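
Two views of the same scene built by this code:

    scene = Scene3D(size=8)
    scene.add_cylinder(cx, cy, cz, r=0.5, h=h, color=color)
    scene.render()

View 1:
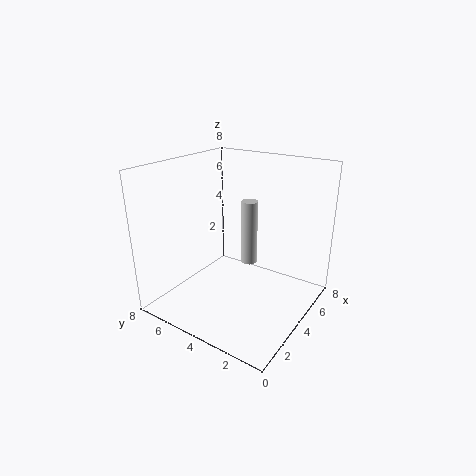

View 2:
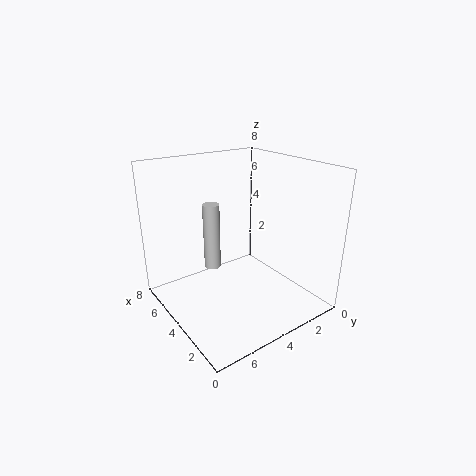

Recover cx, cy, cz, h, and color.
cx = 6; cy = 4.5; cz = 1.5; h = 4; color = 'lightgray'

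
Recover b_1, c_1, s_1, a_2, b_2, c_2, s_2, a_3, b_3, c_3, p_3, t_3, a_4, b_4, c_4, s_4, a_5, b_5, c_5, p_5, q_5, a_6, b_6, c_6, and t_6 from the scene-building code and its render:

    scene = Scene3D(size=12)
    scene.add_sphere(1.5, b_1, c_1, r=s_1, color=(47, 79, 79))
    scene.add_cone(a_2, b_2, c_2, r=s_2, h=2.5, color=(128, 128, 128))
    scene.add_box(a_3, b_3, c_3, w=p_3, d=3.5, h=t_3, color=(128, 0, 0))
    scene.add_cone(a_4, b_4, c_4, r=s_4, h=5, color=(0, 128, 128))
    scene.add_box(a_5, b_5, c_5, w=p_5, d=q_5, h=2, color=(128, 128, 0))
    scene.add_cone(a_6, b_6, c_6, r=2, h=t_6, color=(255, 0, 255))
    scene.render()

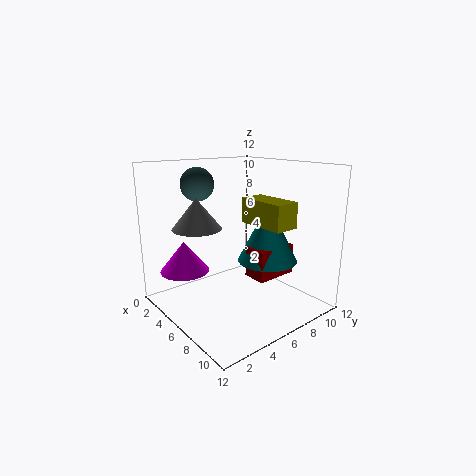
b_1 = 5
c_1 = 10
s_1 = 1.5
a_2 = 4.5
b_2 = 3
c_2 = 7
s_2 = 2
a_3 = 7
b_3 = 6
c_3 = 3
p_3 = 2
t_3 = 2.5
a_4 = 7.5
b_4 = 8
c_4 = 4
s_4 = 2.5
a_5 = 6.5
b_5 = 6
c_5 = 7.5
p_5 = 4
q_5 = 2
a_6 = 4
b_6 = 2
c_6 = 3.5
t_6 = 2.5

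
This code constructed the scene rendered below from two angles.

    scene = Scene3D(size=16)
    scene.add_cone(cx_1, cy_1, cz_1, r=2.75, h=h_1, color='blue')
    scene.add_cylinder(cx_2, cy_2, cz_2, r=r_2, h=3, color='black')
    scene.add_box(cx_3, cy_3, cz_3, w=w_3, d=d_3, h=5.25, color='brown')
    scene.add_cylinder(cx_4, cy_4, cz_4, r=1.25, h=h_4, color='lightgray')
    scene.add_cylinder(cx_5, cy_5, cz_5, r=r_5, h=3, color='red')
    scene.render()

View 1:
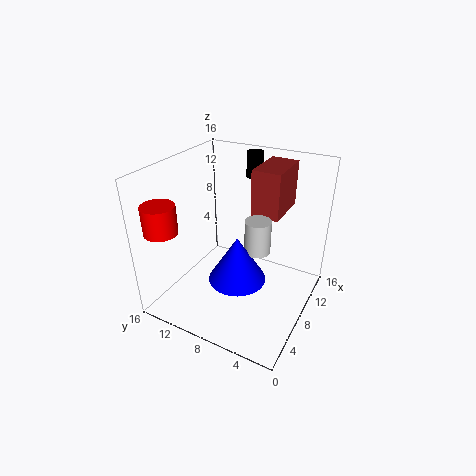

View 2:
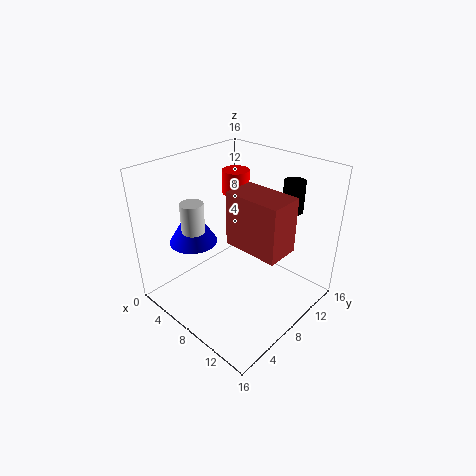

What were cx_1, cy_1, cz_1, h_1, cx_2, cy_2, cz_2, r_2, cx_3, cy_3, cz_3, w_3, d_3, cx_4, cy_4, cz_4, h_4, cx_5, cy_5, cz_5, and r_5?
cx_1 = 3.25
cy_1 = 5.5
cz_1 = 6.75
h_1 = 4.5
cx_2 = 14
cy_2 = 9
cz_2 = 13
r_2 = 1
cx_3 = 10
cy_3 = 4.25
cz_3 = 10
w_3 = 5.5
d_3 = 3.25
cx_4 = 5
cy_4 = 4.25
cz_4 = 9.25
h_4 = 3.25
cx_5 = 2.25
cy_5 = 13.75
cz_5 = 10
r_5 = 1.75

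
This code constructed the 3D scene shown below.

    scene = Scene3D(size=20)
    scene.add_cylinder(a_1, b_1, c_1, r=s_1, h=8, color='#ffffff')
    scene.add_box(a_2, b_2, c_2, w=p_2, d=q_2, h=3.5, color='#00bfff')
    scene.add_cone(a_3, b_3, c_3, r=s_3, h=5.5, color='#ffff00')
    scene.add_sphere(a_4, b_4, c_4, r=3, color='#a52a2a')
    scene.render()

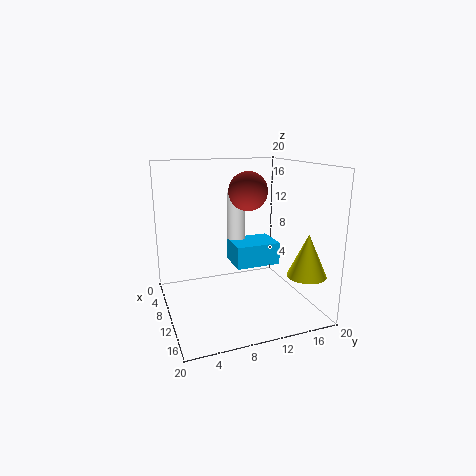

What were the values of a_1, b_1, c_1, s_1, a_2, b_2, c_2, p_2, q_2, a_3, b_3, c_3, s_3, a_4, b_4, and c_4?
a_1 = 2.5; b_1 = 12.5; c_1 = 7; s_1 = 1.5; a_2 = 2; b_2 = 11; c_2 = 4; p_2 = 5.5; q_2 = 7; a_3 = 17.5; b_3 = 16.5; c_3 = 6.5; s_3 = 2.5; a_4 = 5; b_4 = 13.5; c_4 = 15.5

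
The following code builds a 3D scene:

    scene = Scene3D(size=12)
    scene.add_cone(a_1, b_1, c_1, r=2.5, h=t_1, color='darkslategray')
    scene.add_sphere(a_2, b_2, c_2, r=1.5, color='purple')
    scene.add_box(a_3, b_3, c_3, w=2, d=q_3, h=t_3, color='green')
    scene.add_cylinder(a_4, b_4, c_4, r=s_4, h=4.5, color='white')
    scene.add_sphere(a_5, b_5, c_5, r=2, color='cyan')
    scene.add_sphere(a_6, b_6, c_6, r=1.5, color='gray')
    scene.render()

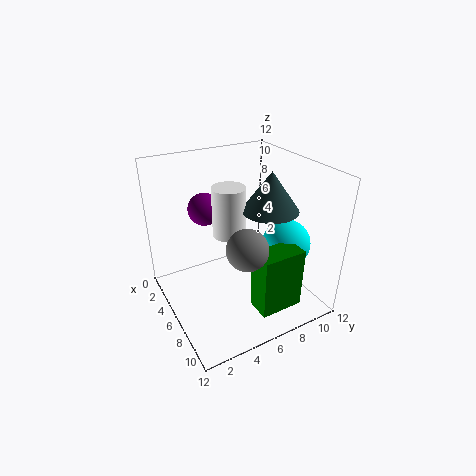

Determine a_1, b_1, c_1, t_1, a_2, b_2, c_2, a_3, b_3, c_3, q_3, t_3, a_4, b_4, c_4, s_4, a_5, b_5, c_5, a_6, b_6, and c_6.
a_1 = 5.5
b_1 = 9.5
c_1 = 7.5
t_1 = 3.5
a_2 = 1.5
b_2 = 5
c_2 = 7
a_3 = 9
b_3 = 5.5
c_3 = 1.5
q_3 = 3.5
t_3 = 5
a_4 = 3.5
b_4 = 6.5
c_4 = 5
s_4 = 1.5
a_5 = 8
b_5 = 9.5
c_5 = 5.5
a_6 = 10
b_6 = 4.5
c_6 = 7.5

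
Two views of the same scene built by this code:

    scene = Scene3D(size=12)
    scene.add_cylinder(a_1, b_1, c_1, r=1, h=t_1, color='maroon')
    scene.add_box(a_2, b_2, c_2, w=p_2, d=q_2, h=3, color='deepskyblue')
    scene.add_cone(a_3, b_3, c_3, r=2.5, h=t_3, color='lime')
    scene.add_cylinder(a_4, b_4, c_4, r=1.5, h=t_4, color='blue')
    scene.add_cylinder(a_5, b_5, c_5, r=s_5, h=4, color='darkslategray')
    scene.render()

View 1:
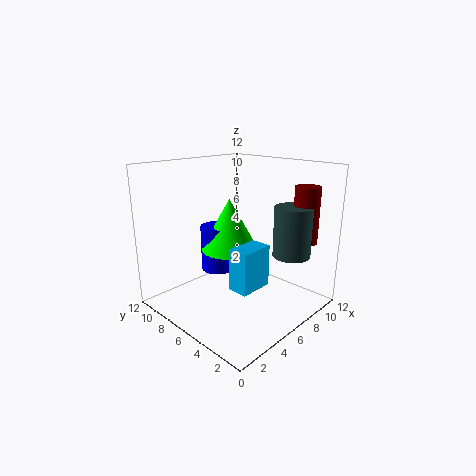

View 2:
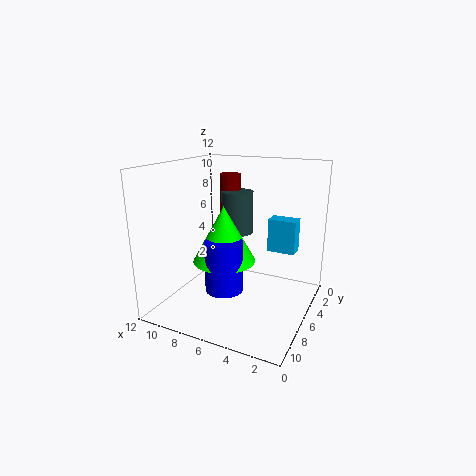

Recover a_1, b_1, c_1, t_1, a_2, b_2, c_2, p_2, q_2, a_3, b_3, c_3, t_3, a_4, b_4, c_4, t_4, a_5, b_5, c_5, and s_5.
a_1 = 9, b_1 = 1.5, c_1 = 6, t_1 = 4.5, a_2 = 2, b_2 = 1.5, c_2 = 4, p_2 = 2.5, q_2 = 1.5, a_3 = 6.5, b_3 = 7.5, c_3 = 4.5, t_3 = 4.5, a_4 = 6, b_4 = 8.5, c_4 = 2.5, t_4 = 4, a_5 = 8, b_5 = 2, c_5 = 5, s_5 = 1.5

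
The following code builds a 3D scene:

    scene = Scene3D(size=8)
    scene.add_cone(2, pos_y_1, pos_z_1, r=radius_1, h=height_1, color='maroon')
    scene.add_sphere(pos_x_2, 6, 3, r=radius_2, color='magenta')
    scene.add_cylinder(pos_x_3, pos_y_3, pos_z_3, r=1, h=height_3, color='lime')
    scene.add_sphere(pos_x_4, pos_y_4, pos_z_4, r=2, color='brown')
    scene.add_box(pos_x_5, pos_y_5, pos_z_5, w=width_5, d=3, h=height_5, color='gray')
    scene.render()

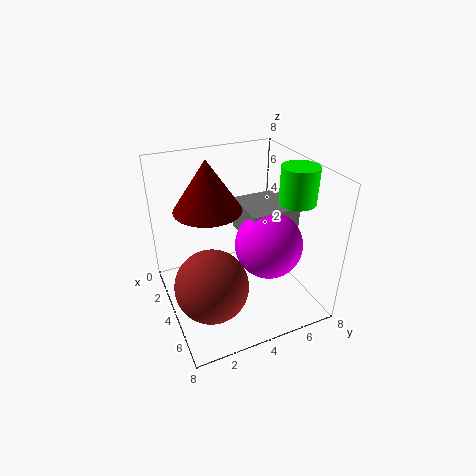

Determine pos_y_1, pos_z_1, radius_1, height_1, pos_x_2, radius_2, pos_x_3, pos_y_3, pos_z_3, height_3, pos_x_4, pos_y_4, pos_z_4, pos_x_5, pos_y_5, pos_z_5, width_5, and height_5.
pos_y_1 = 3
pos_z_1 = 5
radius_1 = 2
height_1 = 3
pos_x_2 = 4
radius_2 = 2
pos_x_3 = 5
pos_y_3 = 7
pos_z_3 = 6
height_3 = 2
pos_x_4 = 5
pos_y_4 = 2
pos_z_4 = 2
pos_x_5 = 1
pos_y_5 = 5
pos_z_5 = 3
width_5 = 3
height_5 = 2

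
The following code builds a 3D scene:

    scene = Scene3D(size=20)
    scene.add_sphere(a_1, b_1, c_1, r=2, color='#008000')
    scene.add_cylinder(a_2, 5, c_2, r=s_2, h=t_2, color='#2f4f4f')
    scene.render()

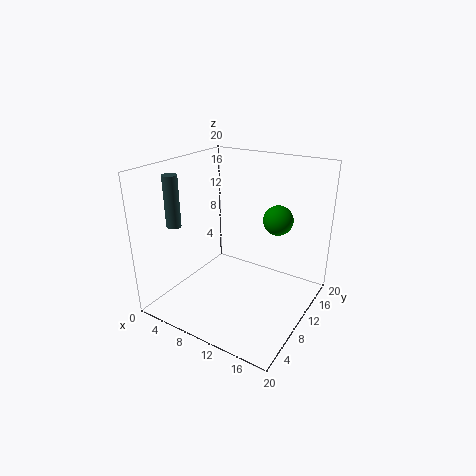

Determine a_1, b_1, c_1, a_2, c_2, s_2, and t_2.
a_1 = 15; b_1 = 12; c_1 = 13; a_2 = 3; c_2 = 12; s_2 = 1; t_2 = 7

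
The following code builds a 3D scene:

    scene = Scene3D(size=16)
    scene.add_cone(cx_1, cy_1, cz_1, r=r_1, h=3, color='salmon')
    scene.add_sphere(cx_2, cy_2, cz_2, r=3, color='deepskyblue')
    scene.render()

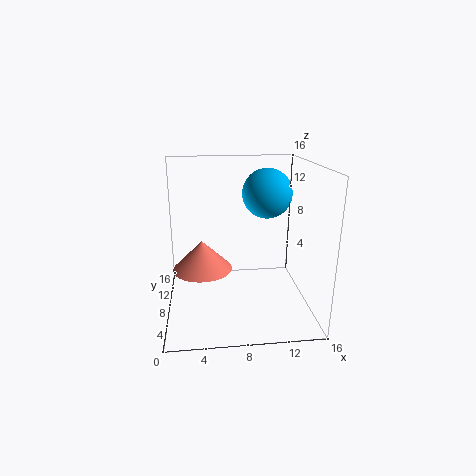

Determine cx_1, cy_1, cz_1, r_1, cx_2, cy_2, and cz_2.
cx_1 = 4, cy_1 = 5, cz_1 = 6, r_1 = 3, cx_2 = 12, cy_2 = 12, cz_2 = 12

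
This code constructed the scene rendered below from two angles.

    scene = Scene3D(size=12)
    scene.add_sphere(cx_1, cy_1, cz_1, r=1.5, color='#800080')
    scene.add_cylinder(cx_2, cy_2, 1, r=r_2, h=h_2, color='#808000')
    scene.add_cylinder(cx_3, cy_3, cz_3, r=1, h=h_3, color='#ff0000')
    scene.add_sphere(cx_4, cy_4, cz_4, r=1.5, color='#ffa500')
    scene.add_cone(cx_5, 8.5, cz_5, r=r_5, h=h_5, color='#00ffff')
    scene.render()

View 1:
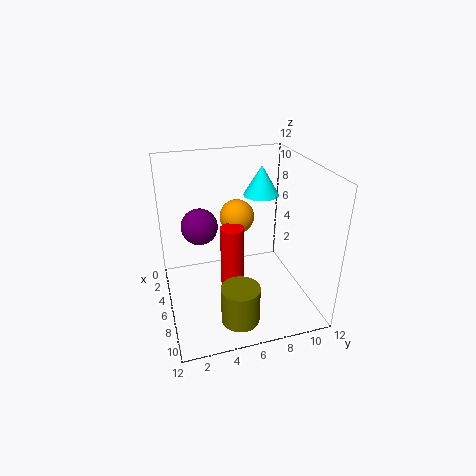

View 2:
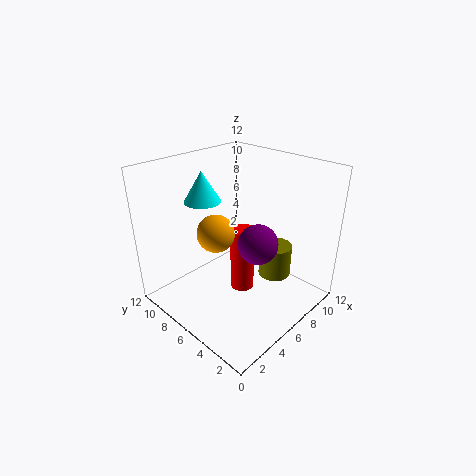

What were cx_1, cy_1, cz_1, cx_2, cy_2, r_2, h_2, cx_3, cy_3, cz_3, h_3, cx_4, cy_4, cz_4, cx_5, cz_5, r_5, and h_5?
cx_1 = 5; cy_1 = 3; cz_1 = 7; cx_2 = 10; cy_2 = 5; r_2 = 1.5; h_2 = 3; cx_3 = 6; cy_3 = 5.5; cz_3 = 1.5; h_3 = 5.5; cx_4 = 4; cy_4 = 6.5; cz_4 = 7; cx_5 = 4.5; cz_5 = 9; r_5 = 1.5; h_5 = 2.5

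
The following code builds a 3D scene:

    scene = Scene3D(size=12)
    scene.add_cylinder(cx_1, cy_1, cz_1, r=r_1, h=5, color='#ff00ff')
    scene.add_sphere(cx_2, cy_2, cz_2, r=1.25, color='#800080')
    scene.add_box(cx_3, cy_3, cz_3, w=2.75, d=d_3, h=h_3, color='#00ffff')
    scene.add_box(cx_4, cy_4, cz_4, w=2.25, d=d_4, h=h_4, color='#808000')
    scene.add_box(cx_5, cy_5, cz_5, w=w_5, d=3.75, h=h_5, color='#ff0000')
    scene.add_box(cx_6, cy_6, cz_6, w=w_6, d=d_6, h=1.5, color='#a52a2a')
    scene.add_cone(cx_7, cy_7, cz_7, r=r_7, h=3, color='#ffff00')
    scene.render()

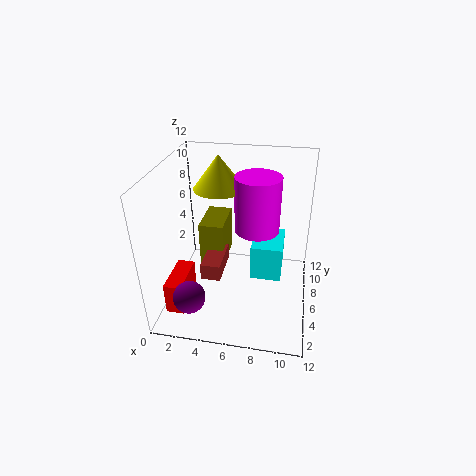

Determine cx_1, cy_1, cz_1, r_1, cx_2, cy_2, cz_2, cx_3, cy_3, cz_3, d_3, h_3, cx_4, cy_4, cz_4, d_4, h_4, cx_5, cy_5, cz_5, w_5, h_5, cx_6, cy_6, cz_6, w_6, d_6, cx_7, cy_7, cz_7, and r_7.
cx_1 = 7.25
cy_1 = 8.5
cz_1 = 5.5
r_1 = 2
cx_2 = 3
cy_2 = 1.5
cz_2 = 3
cx_3 = 7
cy_3 = 6.5
cz_3 = 1.5
d_3 = 3.75
h_3 = 3.25
cx_4 = 2
cy_4 = 7.75
cz_4 = 1.5
d_4 = 4
h_4 = 4.25
cx_5 = 0.5
cy_5 = 2.25
cz_5 = 0.25
w_5 = 1.5
h_5 = 2.75
cx_6 = 2.75
cy_6 = 5.25
cz_6 = 1.75
w_6 = 1.75
d_6 = 3.75
cx_7 = 3.75
cy_7 = 9
cz_7 = 9
r_7 = 2.25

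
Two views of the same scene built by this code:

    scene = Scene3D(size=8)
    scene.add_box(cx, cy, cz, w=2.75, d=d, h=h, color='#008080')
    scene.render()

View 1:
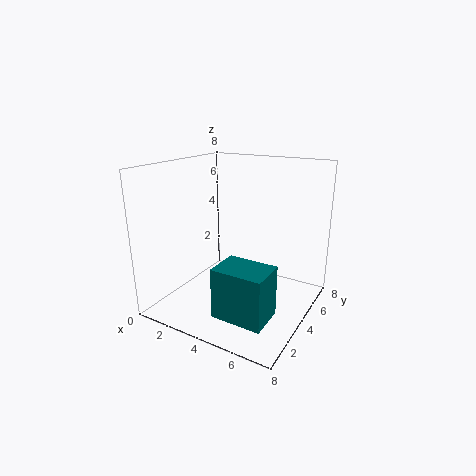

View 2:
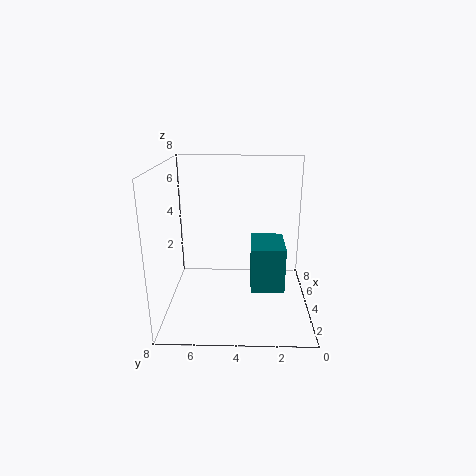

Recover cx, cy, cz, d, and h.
cx = 4
cy = 1.25
cz = 0.5
d = 2
h = 2.75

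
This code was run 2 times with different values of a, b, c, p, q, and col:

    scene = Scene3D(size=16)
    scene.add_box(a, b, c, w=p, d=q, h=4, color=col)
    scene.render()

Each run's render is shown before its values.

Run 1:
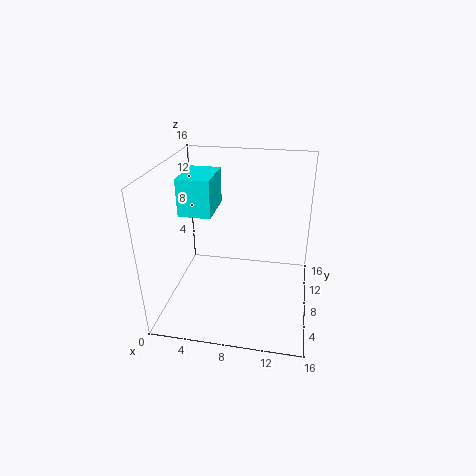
a = 2, b = 6, c = 11, p = 3.5, q = 5, col = 'cyan'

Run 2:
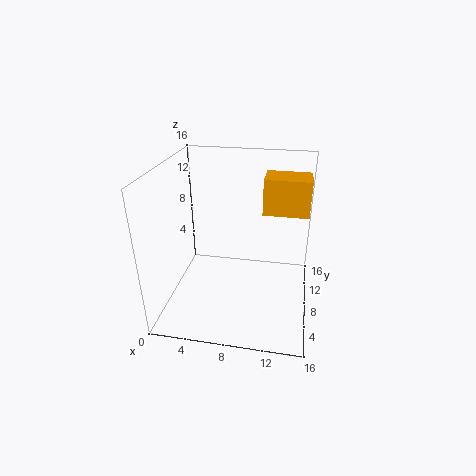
a = 10.5, b = 9, c = 10.5, p = 5, q = 3.5, col = 'orange'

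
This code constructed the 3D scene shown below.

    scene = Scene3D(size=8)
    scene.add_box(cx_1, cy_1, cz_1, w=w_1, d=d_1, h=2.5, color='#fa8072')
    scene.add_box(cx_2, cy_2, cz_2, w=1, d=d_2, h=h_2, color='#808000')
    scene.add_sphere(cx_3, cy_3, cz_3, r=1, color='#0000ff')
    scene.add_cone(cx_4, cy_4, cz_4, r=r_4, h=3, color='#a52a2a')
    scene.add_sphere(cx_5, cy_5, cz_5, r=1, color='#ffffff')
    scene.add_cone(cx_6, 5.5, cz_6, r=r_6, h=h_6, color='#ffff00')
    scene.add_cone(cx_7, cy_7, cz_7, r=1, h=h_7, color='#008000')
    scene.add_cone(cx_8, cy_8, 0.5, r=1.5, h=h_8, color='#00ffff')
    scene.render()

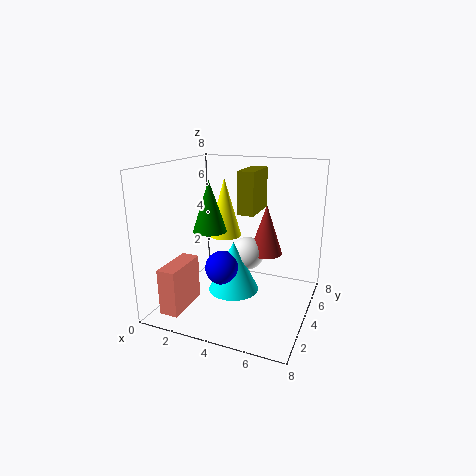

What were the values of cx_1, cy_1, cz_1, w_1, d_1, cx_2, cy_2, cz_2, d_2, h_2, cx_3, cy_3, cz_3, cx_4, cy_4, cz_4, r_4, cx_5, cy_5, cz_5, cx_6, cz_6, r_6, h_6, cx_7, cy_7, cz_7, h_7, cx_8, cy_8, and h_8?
cx_1 = 1
cy_1 = 0.5
cz_1 = 0.5
w_1 = 1
d_1 = 2.5
cx_2 = 3.5
cy_2 = 5
cz_2 = 5
d_2 = 2.5
h_2 = 2.5
cx_3 = 3
cy_3 = 4
cz_3 = 2
cx_4 = 5
cy_4 = 6
cz_4 = 2.5
r_4 = 1
cx_5 = 4
cy_5 = 5.5
cz_5 = 2.5
cx_6 = 2.5
cz_6 = 3.5
r_6 = 1
h_6 = 3.5
cx_7 = 2
cy_7 = 4.5
cz_7 = 4
h_7 = 3
cx_8 = 3.5
cy_8 = 4.5
h_8 = 3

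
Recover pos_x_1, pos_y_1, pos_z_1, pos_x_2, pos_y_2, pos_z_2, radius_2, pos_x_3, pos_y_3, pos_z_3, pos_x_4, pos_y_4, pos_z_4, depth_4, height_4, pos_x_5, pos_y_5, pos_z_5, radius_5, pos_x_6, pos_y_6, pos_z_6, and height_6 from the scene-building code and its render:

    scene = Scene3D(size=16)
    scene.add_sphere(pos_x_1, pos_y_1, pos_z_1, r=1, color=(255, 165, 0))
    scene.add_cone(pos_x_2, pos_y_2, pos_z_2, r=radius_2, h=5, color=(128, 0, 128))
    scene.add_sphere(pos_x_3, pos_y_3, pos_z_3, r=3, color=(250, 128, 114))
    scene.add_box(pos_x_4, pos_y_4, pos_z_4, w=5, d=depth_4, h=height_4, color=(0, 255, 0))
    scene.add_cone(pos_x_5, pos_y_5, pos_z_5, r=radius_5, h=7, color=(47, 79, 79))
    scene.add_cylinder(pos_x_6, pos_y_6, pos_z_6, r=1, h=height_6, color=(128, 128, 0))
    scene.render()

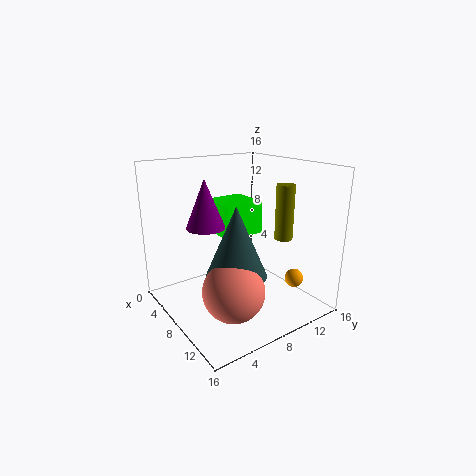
pos_x_1 = 13; pos_y_1 = 12; pos_z_1 = 4; pos_x_2 = 8; pos_y_2 = 4; pos_z_2 = 10; radius_2 = 2; pos_x_3 = 13; pos_y_3 = 4; pos_z_3 = 5; pos_x_4 = 1; pos_y_4 = 8; pos_z_4 = 7; depth_4 = 5; height_4 = 4; pos_x_5 = 12; pos_y_5 = 5; pos_z_5 = 6; radius_5 = 3; pos_x_6 = 11; pos_y_6 = 12; pos_z_6 = 8; height_6 = 6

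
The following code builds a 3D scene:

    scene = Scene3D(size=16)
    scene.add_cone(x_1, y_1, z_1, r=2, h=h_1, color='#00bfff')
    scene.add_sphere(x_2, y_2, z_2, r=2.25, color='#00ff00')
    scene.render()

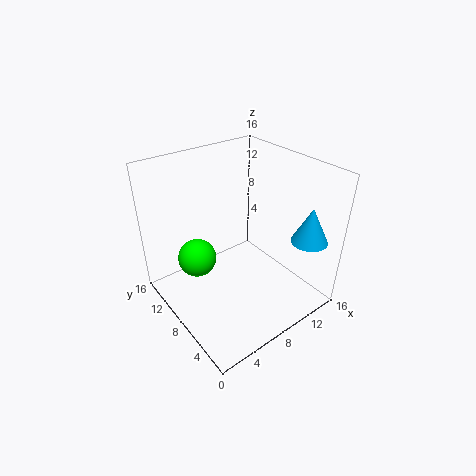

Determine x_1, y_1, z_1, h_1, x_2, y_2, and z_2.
x_1 = 13.75, y_1 = 2.75, z_1 = 8, h_1 = 4, x_2 = 4.75, y_2 = 11.75, z_2 = 4.5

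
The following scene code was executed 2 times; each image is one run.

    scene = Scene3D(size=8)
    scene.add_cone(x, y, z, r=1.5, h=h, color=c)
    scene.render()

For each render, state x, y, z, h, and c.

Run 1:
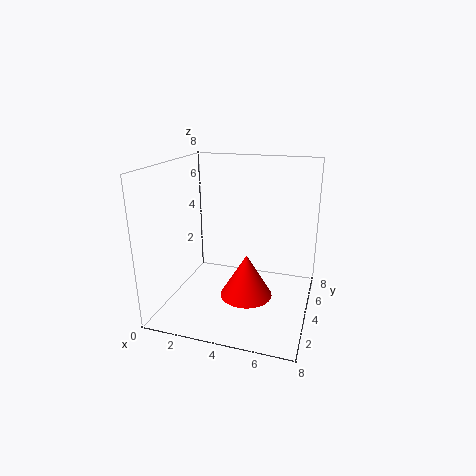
x = 4.5, y = 4, z = 0.5, h = 2.5, c = 'red'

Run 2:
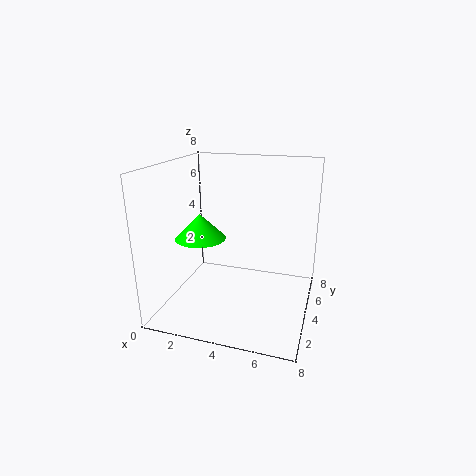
x = 1.5, y = 4.5, z = 3.5, h = 1.5, c = 'lime'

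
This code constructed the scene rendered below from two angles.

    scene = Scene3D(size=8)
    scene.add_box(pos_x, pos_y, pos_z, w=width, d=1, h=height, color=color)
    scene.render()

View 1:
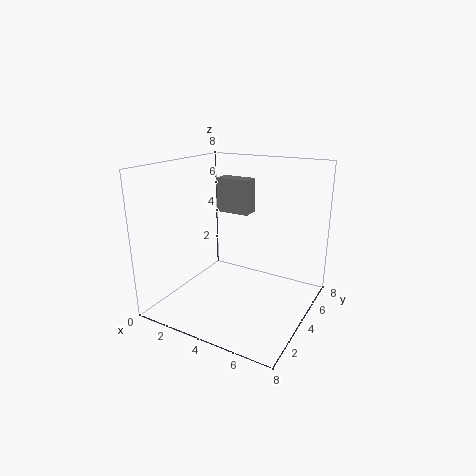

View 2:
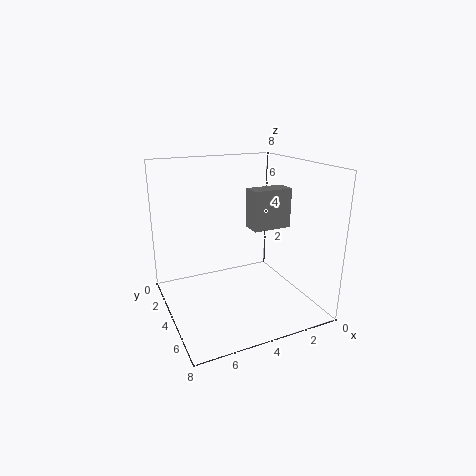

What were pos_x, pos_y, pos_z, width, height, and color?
pos_x = 2, pos_y = 5, pos_z = 5, width = 2, height = 2, color = 'gray'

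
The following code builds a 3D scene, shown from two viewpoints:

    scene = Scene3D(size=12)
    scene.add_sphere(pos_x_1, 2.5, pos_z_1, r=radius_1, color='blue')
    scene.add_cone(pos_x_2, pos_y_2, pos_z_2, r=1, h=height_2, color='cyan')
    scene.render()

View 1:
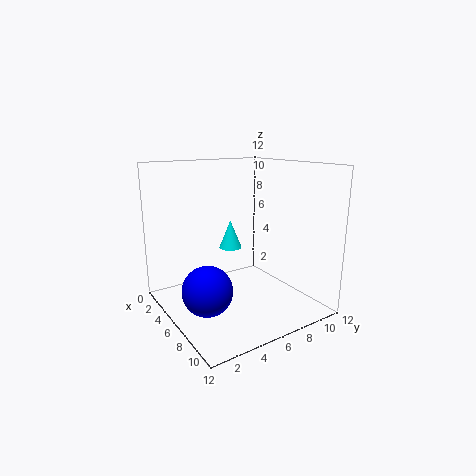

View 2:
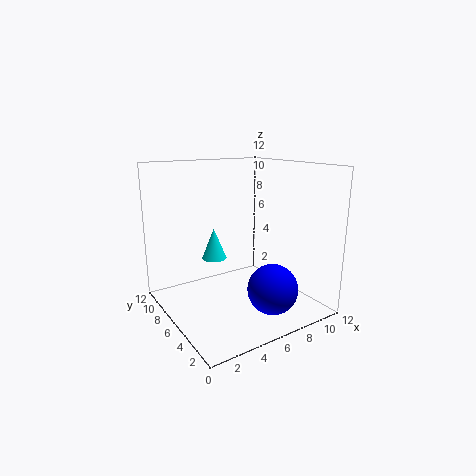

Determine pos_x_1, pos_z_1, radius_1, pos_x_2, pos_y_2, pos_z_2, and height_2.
pos_x_1 = 7; pos_z_1 = 2.5; radius_1 = 2; pos_x_2 = 4; pos_y_2 = 6.5; pos_z_2 = 4.5; height_2 = 2.5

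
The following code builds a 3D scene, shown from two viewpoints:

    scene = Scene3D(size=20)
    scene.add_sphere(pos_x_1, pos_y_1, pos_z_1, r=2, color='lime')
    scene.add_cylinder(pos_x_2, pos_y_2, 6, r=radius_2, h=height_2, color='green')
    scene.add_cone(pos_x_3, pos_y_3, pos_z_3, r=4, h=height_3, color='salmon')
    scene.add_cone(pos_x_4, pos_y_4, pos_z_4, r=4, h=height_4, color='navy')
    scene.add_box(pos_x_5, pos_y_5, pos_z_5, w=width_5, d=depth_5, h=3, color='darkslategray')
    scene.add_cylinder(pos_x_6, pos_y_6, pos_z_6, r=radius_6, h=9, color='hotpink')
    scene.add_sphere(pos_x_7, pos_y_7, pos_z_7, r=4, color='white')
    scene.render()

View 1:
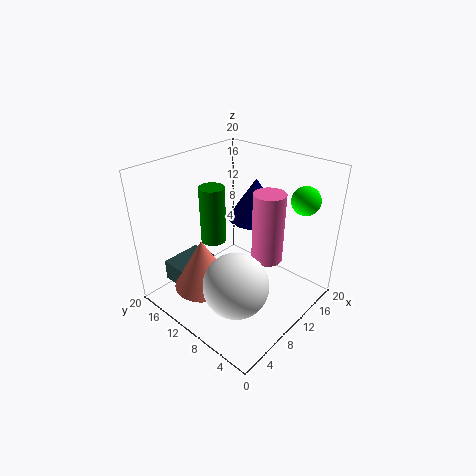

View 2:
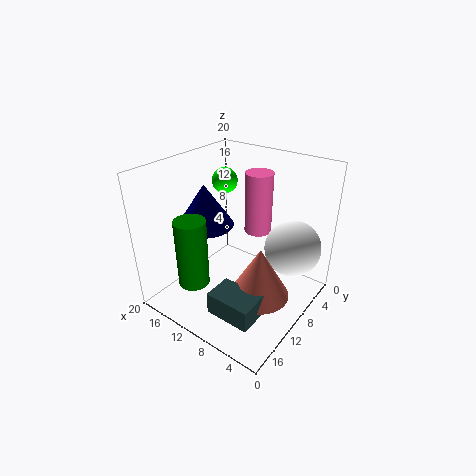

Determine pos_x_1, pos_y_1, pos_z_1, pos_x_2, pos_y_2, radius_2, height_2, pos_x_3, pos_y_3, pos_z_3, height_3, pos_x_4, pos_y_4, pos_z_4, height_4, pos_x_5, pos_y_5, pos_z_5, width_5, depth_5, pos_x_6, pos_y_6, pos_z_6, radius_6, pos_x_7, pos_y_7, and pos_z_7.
pos_x_1 = 17; pos_y_1 = 4; pos_z_1 = 15; pos_x_2 = 12; pos_y_2 = 17; radius_2 = 2; height_2 = 9; pos_x_3 = 5; pos_y_3 = 12; pos_z_3 = 4; height_3 = 7; pos_x_4 = 15; pos_y_4 = 11; pos_z_4 = 11; height_4 = 6; pos_x_5 = 3; pos_y_5 = 14; pos_z_5 = 3; width_5 = 6; depth_5 = 4; pos_x_6 = 10; pos_y_6 = 5; pos_z_6 = 9; radius_6 = 2; pos_x_7 = 4; pos_y_7 = 5; pos_z_7 = 8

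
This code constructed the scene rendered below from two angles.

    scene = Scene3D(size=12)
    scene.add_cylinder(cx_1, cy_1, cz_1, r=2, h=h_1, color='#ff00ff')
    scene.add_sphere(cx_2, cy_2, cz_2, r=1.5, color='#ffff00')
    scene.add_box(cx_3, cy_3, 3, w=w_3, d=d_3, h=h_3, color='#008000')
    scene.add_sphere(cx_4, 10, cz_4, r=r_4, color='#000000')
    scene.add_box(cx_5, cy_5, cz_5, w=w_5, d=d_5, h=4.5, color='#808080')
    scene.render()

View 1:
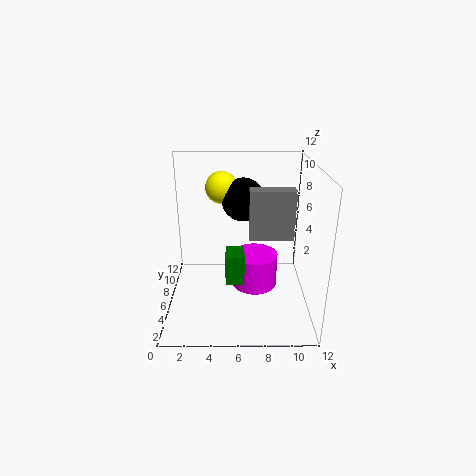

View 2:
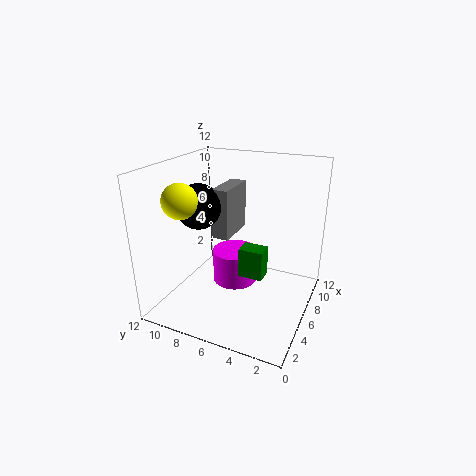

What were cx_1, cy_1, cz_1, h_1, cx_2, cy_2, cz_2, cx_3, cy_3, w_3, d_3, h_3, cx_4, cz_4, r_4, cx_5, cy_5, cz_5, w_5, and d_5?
cx_1 = 7.5; cy_1 = 7; cz_1 = 1; h_1 = 3; cx_2 = 4.5; cy_2 = 10.5; cz_2 = 9; cx_3 = 5; cy_3 = 3.5; w_3 = 1.5; d_3 = 2; h_3 = 2.5; cx_4 = 6.5; cz_4 = 8; r_4 = 2; cx_5 = 7; cy_5 = 7.5; cz_5 = 5; w_5 = 4; d_5 = 1.5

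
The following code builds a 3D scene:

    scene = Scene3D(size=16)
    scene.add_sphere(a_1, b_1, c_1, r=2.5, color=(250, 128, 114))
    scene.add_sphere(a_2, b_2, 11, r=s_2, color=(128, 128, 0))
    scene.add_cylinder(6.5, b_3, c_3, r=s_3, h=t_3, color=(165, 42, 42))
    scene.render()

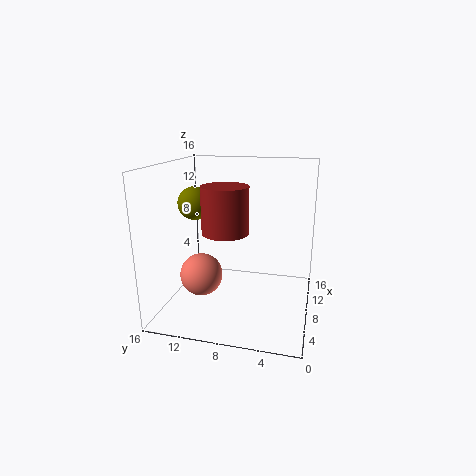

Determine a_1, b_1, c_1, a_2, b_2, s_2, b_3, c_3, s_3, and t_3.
a_1 = 8
b_1 = 12.5
c_1 = 3
a_2 = 10.5
b_2 = 14
s_2 = 2
b_3 = 9
c_3 = 9
s_3 = 2.5
t_3 = 5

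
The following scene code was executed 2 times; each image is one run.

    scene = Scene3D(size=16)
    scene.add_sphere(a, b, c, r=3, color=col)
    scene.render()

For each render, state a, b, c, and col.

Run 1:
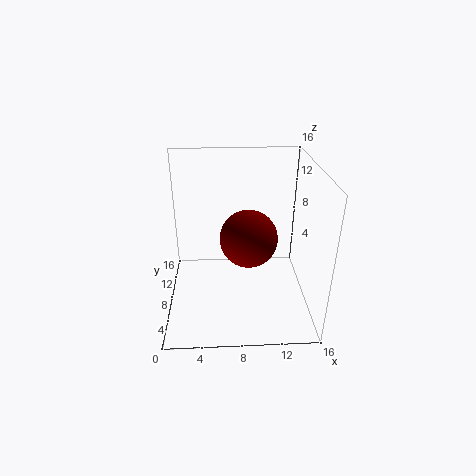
a = 9; b = 6; c = 9; col = 'maroon'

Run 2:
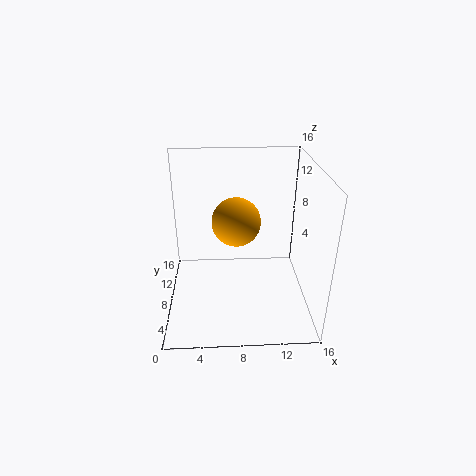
a = 8; b = 12; c = 8; col = 'orange'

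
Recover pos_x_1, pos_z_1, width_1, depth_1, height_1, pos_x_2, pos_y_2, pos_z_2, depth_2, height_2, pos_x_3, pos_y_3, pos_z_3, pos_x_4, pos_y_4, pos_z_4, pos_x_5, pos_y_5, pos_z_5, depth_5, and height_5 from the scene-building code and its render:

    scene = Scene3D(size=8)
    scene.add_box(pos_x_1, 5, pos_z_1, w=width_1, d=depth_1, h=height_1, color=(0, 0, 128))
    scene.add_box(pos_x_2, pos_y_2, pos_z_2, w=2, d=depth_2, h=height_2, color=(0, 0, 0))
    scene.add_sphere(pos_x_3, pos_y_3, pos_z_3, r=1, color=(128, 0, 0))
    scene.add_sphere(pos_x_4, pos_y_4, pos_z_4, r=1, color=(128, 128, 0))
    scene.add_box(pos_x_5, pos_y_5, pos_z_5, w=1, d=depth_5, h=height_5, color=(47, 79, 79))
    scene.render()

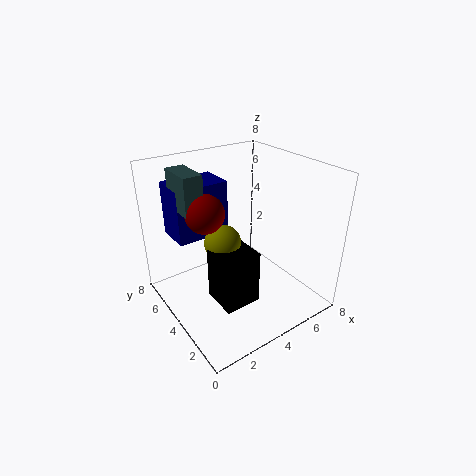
pos_x_1 = 1, pos_z_1 = 4, width_1 = 3, depth_1 = 2, height_1 = 3, pos_x_2 = 2, pos_y_2 = 2, pos_z_2 = 1, depth_2 = 2, height_2 = 3, pos_x_3 = 2, pos_y_3 = 4, pos_z_3 = 6, pos_x_4 = 3, pos_y_4 = 4, pos_z_4 = 4, pos_x_5 = 1, pos_y_5 = 4, pos_z_5 = 6, depth_5 = 2, height_5 = 2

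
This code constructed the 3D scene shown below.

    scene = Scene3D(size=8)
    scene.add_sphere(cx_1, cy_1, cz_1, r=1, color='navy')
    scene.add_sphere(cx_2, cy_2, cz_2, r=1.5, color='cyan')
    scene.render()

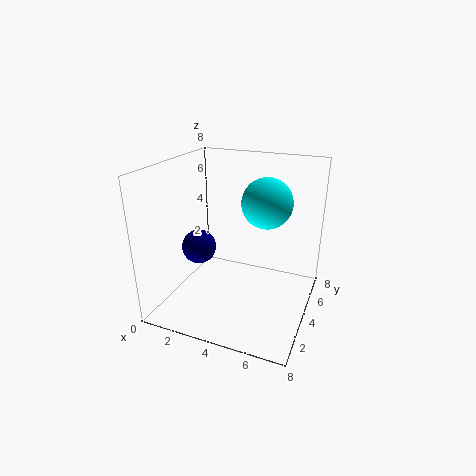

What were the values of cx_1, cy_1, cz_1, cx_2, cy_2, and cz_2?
cx_1 = 1.5; cy_1 = 4; cz_1 = 3; cx_2 = 5; cy_2 = 6; cz_2 = 5.5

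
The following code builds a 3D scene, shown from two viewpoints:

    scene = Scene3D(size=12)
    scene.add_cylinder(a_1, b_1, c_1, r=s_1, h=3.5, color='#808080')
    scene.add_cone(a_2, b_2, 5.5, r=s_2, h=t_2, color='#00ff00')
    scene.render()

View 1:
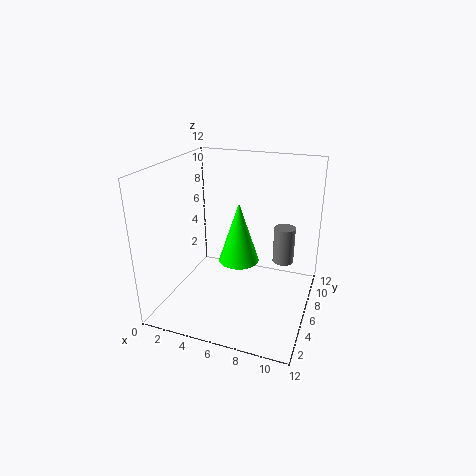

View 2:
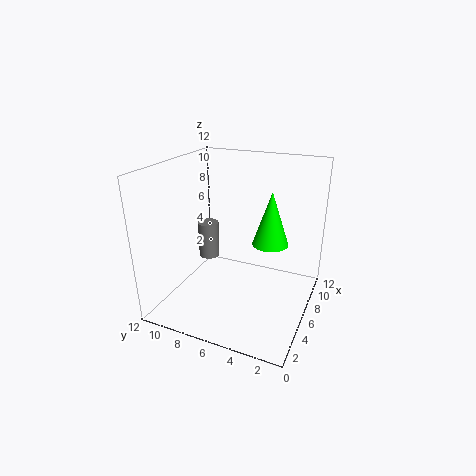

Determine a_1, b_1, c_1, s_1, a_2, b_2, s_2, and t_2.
a_1 = 9; b_1 = 10.5; c_1 = 2; s_1 = 1; a_2 = 7; b_2 = 3.5; s_2 = 1.5; t_2 = 4.5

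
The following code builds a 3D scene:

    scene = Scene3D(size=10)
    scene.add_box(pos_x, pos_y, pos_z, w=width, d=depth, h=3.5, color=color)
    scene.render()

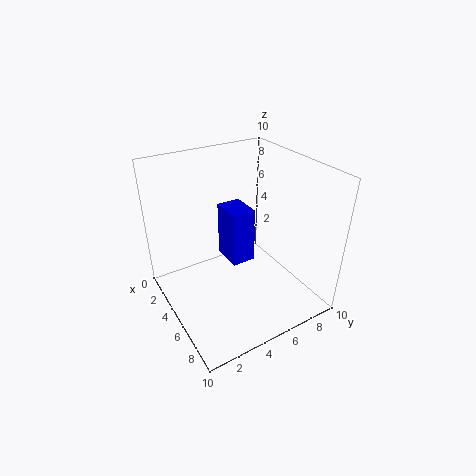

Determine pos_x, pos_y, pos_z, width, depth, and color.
pos_x = 5; pos_y = 3.5; pos_z = 4.5; width = 2; depth = 1.5; color = 'blue'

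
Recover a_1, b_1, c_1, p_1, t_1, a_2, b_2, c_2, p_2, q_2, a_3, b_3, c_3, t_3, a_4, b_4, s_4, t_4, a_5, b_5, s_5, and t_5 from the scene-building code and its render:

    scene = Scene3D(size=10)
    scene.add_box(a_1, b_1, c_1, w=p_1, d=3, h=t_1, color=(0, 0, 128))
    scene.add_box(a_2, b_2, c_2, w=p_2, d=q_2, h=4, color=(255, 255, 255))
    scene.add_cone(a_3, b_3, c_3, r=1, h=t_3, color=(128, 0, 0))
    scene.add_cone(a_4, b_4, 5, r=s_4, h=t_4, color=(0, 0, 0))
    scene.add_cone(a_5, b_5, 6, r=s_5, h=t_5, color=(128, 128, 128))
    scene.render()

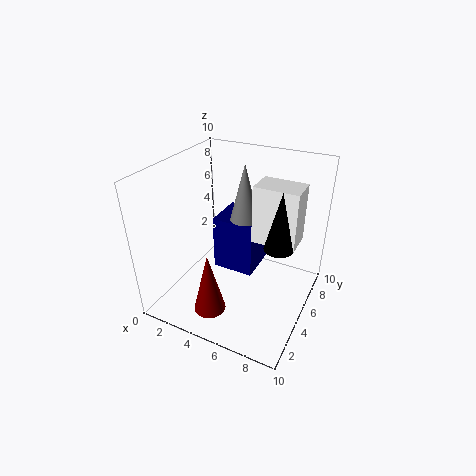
a_1 = 3, b_1 = 5, c_1 = 2, p_1 = 3, t_1 = 4, a_2 = 6, b_2 = 5, c_2 = 5, p_2 = 3, q_2 = 2, a_3 = 5, b_3 = 1, c_3 = 2, t_3 = 4, a_4 = 8, b_4 = 5, s_4 = 1, t_4 = 4, a_5 = 5, b_5 = 6, s_5 = 1, t_5 = 4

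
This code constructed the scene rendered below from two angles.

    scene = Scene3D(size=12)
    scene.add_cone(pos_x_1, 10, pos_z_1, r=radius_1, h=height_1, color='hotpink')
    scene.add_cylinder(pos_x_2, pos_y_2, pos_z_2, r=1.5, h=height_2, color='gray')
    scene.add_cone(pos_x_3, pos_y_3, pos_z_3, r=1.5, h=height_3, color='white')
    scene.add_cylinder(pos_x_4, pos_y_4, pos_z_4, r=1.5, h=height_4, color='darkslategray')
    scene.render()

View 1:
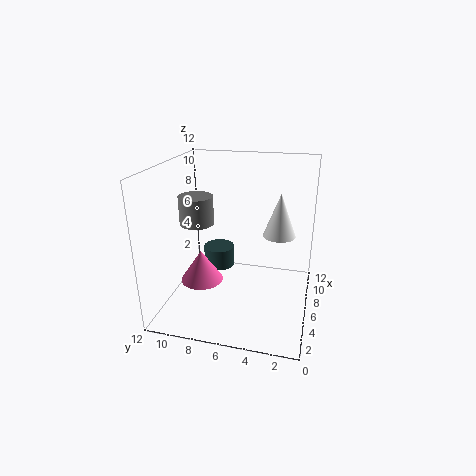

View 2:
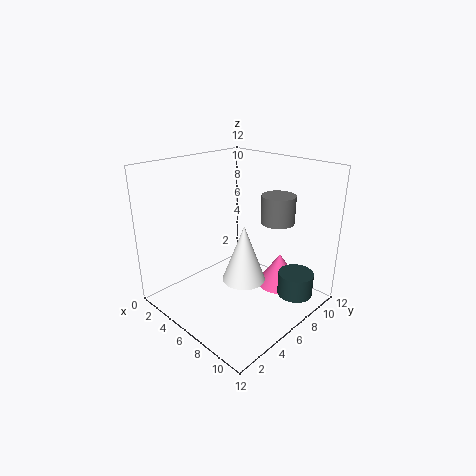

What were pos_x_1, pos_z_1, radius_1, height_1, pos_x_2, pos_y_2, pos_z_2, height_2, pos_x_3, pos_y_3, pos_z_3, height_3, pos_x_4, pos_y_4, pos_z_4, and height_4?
pos_x_1 = 7.5
pos_z_1 = 0.5
radius_1 = 2
height_1 = 3
pos_x_2 = 7
pos_y_2 = 10
pos_z_2 = 6.5
height_2 = 2.5
pos_x_3 = 9.5
pos_y_3 = 3
pos_z_3 = 5
height_3 = 4
pos_x_4 = 10
pos_y_4 = 9
pos_z_4 = 1
height_4 = 2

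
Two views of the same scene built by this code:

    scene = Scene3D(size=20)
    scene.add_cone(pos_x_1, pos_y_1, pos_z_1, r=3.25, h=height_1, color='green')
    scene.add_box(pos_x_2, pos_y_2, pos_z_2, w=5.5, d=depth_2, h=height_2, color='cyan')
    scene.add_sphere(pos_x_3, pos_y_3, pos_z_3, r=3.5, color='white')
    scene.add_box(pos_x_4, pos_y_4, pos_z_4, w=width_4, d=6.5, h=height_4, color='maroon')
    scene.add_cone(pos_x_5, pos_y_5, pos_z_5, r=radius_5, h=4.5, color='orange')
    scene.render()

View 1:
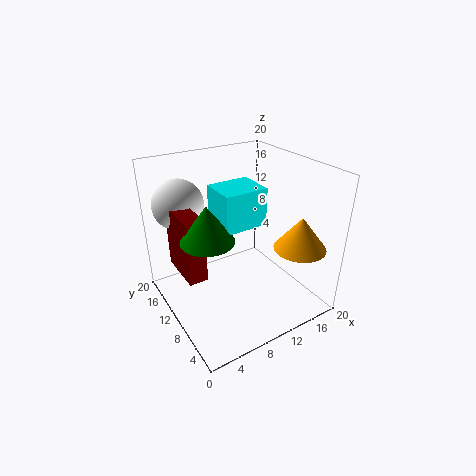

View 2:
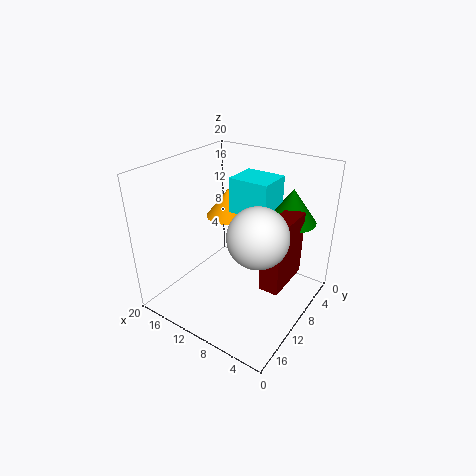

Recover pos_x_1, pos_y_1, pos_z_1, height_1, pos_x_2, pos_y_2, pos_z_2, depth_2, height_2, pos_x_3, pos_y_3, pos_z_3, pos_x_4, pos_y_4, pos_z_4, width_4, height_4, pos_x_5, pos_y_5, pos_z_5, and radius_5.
pos_x_1 = 3.75, pos_y_1 = 6.75, pos_z_1 = 13, height_1 = 4.5, pos_x_2 = 5.75, pos_y_2 = 5.5, pos_z_2 = 13.75, depth_2 = 4.75, height_2 = 4.75, pos_x_3 = 3.75, pos_y_3 = 15.25, pos_z_3 = 14.5, pos_x_4 = 1.5, pos_y_4 = 7.75, pos_z_4 = 6.75, width_4 = 2.5, height_4 = 8.5, pos_x_5 = 16, pos_y_5 = 4, pos_z_5 = 9.5, radius_5 = 3.5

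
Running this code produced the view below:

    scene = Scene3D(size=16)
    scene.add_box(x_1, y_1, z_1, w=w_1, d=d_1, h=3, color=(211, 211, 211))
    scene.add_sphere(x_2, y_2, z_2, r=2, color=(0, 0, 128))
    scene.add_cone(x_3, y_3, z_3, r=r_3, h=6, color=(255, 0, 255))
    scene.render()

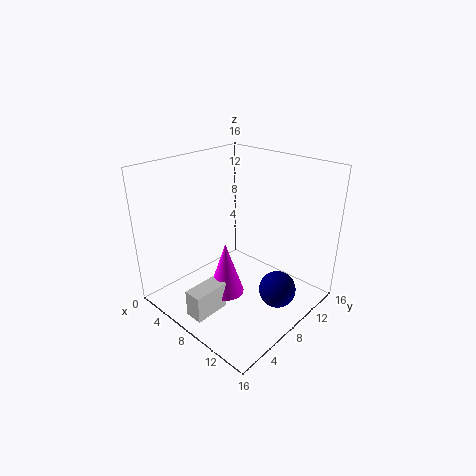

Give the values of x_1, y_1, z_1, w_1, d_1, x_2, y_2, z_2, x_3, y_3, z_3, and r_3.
x_1 = 7, y_1 = 1, z_1 = 1, w_1 = 2, d_1 = 4, x_2 = 13, y_2 = 9, z_2 = 3, x_3 = 8, y_3 = 6, z_3 = 2, r_3 = 2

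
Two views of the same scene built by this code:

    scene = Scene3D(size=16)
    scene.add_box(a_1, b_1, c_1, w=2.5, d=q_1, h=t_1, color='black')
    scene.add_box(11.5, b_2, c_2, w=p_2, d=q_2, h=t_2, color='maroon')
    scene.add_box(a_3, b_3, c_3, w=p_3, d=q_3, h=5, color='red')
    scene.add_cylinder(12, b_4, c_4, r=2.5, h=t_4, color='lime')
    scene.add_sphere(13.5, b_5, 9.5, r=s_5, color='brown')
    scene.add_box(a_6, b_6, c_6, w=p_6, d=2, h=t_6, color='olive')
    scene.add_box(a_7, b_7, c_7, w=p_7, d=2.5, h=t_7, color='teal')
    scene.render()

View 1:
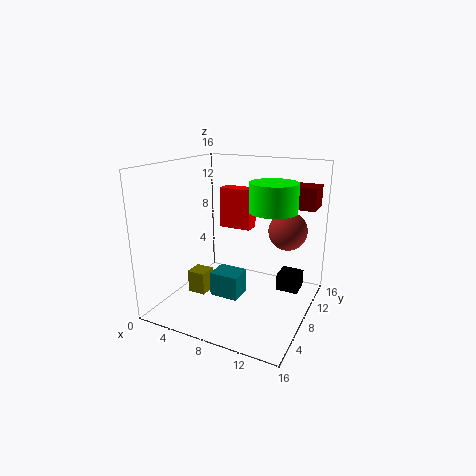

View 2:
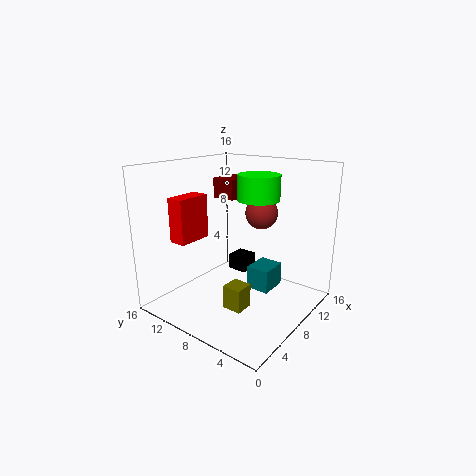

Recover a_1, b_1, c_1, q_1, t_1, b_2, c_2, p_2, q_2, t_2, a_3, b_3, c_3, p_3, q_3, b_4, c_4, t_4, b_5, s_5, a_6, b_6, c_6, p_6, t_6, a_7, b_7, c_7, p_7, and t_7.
a_1 = 12; b_1 = 10; c_1 = 1.5; q_1 = 2.5; t_1 = 2; b_2 = 11.5; c_2 = 11; p_2 = 4; q_2 = 3; t_2 = 2.5; a_3 = 3.5; b_3 = 12; c_3 = 7.5; p_3 = 4; q_3 = 2; b_4 = 8; c_4 = 11.5; t_4 = 3; b_5 = 8.5; s_5 = 2; a_6 = 3.5; b_6 = 4.5; c_6 = 2; p_6 = 2; t_6 = 2.5; a_7 = 7; b_7 = 3.5; c_7 = 3; p_7 = 3; t_7 = 2.5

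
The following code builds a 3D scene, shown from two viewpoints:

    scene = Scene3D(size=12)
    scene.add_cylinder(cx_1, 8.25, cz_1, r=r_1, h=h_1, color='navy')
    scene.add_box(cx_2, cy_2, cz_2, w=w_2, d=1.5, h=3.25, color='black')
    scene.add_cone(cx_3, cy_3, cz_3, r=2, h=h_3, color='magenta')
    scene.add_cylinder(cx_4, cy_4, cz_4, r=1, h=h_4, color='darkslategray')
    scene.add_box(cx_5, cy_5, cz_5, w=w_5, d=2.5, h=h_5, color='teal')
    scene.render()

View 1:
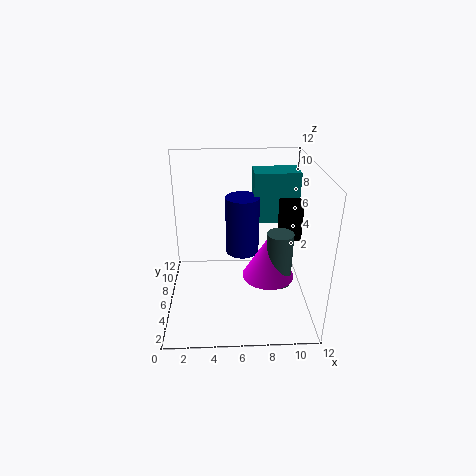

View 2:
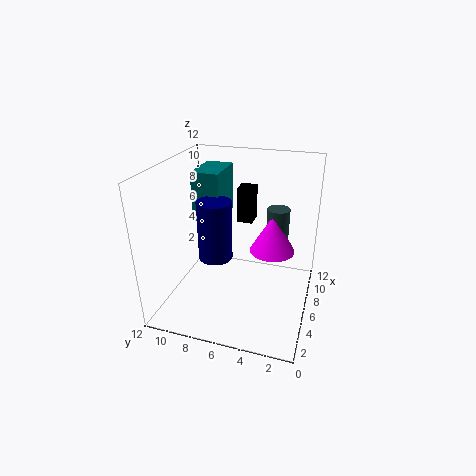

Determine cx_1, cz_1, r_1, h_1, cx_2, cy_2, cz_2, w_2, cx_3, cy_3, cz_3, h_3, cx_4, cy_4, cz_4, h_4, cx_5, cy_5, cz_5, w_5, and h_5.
cx_1 = 6.5, cz_1 = 3.5, r_1 = 1.5, h_1 = 5.25, cx_2 = 9.5, cy_2 = 5.75, cz_2 = 5.75, w_2 = 1.75, cx_3 = 8.25, cy_3 = 3.5, cz_3 = 4, h_3 = 3.5, cx_4 = 9, cy_4 = 3.25, cz_4 = 3.5, h_4 = 4.25, cx_5 = 7.5, cy_5 = 8.25, cz_5 = 6.25, w_5 = 4, h_5 = 4.5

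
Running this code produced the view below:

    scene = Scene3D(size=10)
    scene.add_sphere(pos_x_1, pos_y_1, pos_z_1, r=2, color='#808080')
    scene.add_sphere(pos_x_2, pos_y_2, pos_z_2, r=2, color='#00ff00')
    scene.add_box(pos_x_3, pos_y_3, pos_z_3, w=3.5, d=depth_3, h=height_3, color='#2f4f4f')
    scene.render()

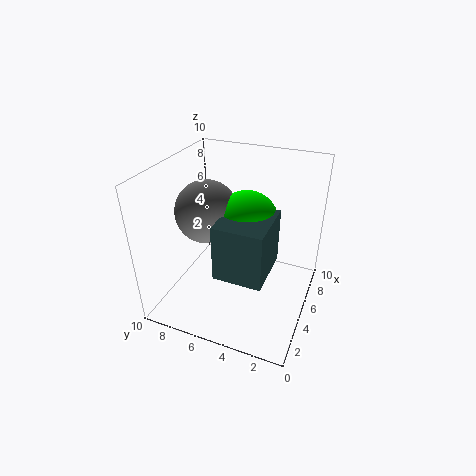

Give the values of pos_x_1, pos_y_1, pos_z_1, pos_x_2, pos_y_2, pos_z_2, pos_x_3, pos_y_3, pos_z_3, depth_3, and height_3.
pos_x_1 = 3.5, pos_y_1 = 6.5, pos_z_1 = 7.5, pos_x_2 = 4, pos_y_2 = 4, pos_z_2 = 7, pos_x_3 = 1, pos_y_3 = 2, pos_z_3 = 4.5, depth_3 = 3, height_3 = 3.5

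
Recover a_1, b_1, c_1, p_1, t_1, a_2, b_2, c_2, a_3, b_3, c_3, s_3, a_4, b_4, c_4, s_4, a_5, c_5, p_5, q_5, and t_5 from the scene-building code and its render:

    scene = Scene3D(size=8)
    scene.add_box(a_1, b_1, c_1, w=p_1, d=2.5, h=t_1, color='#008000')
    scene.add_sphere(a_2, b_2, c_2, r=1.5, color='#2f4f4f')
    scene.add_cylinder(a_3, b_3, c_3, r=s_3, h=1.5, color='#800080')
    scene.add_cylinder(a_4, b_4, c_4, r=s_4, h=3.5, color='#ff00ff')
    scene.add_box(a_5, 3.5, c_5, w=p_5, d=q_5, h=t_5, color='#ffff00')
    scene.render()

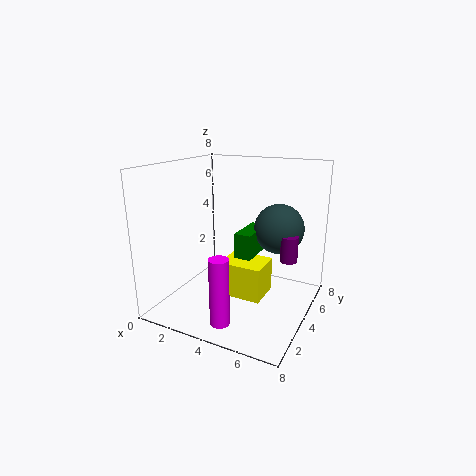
a_1 = 3.5
b_1 = 4.5
c_1 = 2.5
p_1 = 1
t_1 = 1.5
a_2 = 5.5
b_2 = 6.5
c_2 = 4
a_3 = 6.5
b_3 = 5.5
c_3 = 2.5
s_3 = 0.5
a_4 = 4.5
b_4 = 1
c_4 = 0.5
s_4 = 0.5
a_5 = 3
c_5 = 0.5
p_5 = 2.5
q_5 = 2
t_5 = 2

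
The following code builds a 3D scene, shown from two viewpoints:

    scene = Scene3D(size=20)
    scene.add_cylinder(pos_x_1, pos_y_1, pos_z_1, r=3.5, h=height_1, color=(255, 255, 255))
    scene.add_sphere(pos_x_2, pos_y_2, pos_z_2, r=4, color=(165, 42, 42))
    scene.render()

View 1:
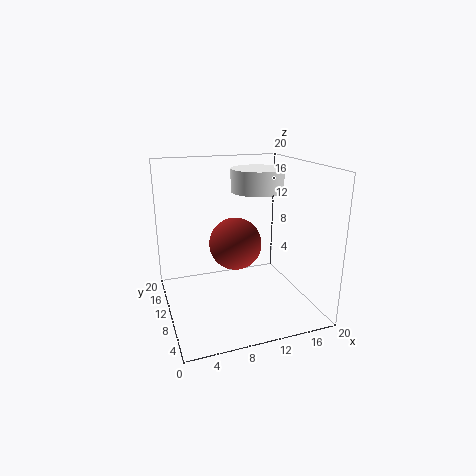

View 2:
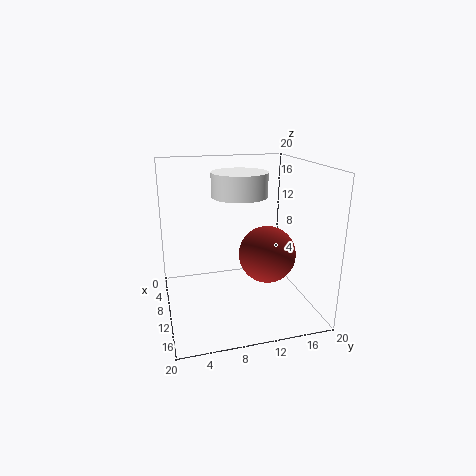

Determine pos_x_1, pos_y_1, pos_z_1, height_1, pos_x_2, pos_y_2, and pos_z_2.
pos_x_1 = 12.5, pos_y_1 = 9.5, pos_z_1 = 16.5, height_1 = 3, pos_x_2 = 11, pos_y_2 = 14, pos_z_2 = 7.5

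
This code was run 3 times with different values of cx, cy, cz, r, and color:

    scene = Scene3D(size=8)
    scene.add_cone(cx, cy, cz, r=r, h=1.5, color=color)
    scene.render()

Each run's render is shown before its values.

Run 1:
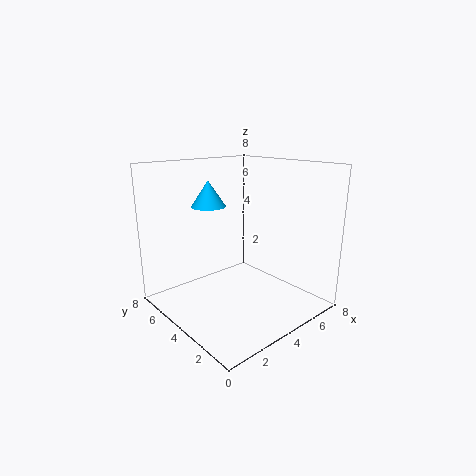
cx = 3.5, cy = 6, cz = 5.5, r = 1, color = 'deepskyblue'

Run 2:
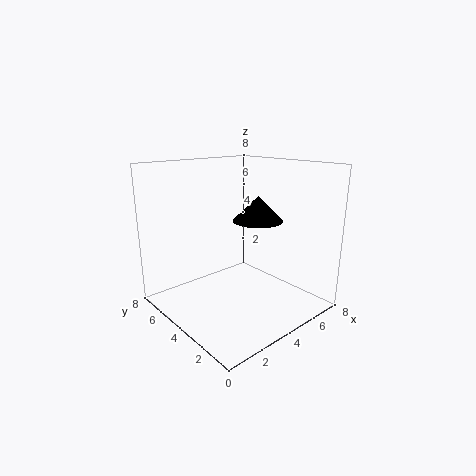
cx = 6, cy = 4.5, cz = 4.5, r = 1.5, color = 'black'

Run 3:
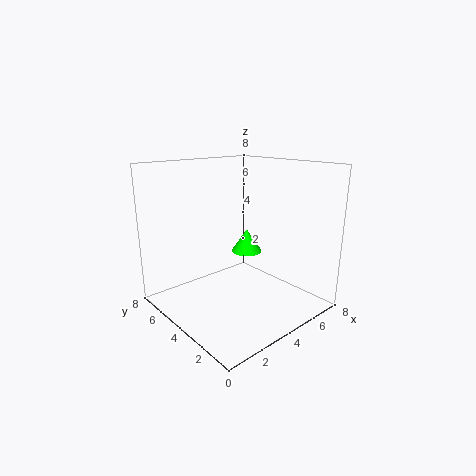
cx = 6.5, cy = 6, cz = 2, r = 1, color = 'lime'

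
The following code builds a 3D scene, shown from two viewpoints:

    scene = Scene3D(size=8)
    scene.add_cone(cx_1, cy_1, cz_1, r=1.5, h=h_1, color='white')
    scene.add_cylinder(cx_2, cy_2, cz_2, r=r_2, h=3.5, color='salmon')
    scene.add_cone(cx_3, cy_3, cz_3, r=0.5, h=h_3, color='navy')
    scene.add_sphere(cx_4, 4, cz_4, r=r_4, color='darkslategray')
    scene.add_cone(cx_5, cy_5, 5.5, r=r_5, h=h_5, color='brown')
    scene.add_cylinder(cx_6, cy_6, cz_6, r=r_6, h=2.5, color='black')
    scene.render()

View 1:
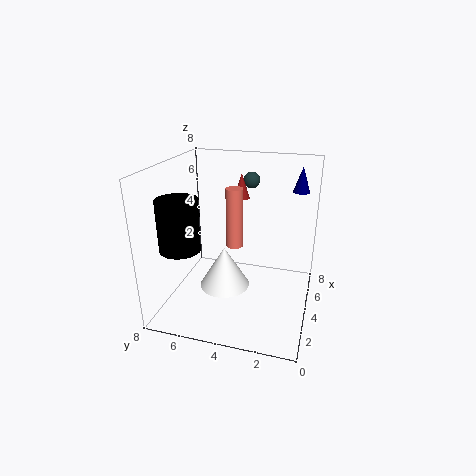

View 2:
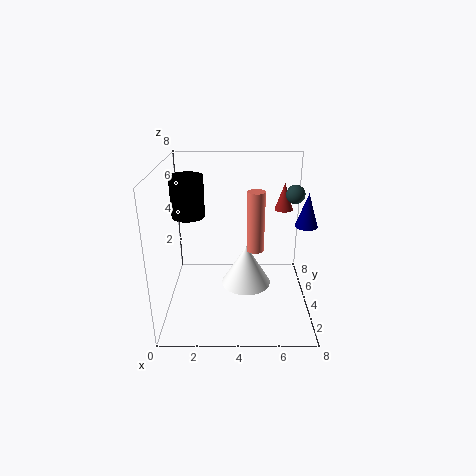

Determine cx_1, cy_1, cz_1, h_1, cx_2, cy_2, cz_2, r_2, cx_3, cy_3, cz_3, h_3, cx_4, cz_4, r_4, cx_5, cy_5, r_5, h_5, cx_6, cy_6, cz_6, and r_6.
cx_1 = 4.5
cy_1 = 5
cz_1 = 0.5
h_1 = 2.5
cx_2 = 5
cy_2 = 4.5
cz_2 = 3
r_2 = 0.5
cx_3 = 7
cy_3 = 1
cz_3 = 6
h_3 = 1.5
cx_4 = 7
cz_4 = 6.5
r_4 = 0.5
cx_5 = 6.5
cy_5 = 4.5
r_5 = 0.5
h_5 = 1.5
cx_6 = 1
cy_6 = 6
cz_6 = 4.5
r_6 = 1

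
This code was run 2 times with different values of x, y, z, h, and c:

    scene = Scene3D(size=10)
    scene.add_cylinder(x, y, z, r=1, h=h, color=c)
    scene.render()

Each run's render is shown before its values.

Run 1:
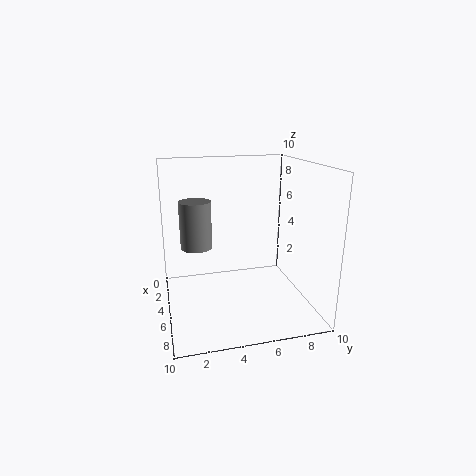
x = 6
y = 2
z = 5
h = 3
c = 'gray'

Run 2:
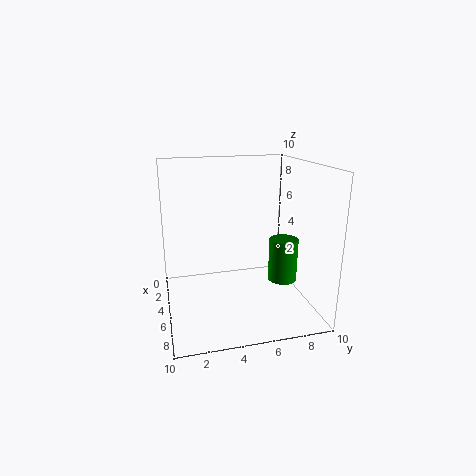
x = 6
y = 8
z = 2
h = 3
c = 'green'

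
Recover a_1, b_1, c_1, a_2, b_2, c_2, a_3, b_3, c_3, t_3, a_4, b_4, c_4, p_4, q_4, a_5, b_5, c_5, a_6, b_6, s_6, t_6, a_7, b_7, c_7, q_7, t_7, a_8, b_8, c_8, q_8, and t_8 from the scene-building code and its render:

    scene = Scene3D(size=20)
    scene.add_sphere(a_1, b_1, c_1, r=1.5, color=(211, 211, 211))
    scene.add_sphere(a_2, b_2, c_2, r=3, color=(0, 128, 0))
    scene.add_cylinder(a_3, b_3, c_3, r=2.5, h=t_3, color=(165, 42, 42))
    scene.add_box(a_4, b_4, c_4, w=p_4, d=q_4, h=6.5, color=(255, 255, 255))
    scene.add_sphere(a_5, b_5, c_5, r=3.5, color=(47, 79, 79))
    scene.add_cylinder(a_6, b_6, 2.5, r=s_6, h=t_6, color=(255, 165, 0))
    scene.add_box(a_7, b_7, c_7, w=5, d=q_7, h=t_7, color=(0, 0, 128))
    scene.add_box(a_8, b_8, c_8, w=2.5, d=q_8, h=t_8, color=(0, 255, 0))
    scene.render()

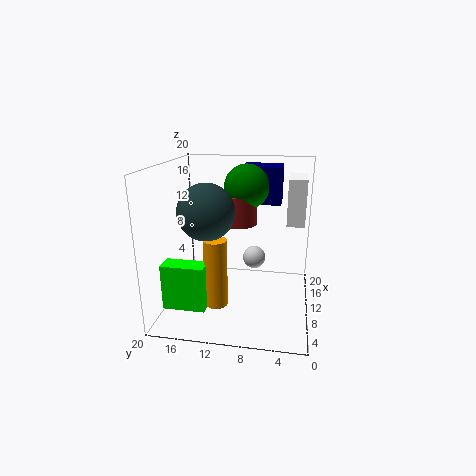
a_1 = 8.5; b_1 = 7.5; c_1 = 8; a_2 = 11; b_2 = 9; c_2 = 17; a_3 = 10.5; b_3 = 10; c_3 = 12; t_3 = 4; a_4 = 11.5; b_4 = 1; c_4 = 11.5; p_4 = 6; q_4 = 2.5; a_5 = 5; b_5 = 13; c_5 = 15; a_6 = 5; b_6 = 12; s_6 = 1.5; t_6 = 9; a_7 = 15; b_7 = 4.5; c_7 = 13.5; q_7 = 6; t_7 = 5.5; a_8 = 2.5; b_8 = 13; c_8 = 2.5; q_8 = 5.5; t_8 = 6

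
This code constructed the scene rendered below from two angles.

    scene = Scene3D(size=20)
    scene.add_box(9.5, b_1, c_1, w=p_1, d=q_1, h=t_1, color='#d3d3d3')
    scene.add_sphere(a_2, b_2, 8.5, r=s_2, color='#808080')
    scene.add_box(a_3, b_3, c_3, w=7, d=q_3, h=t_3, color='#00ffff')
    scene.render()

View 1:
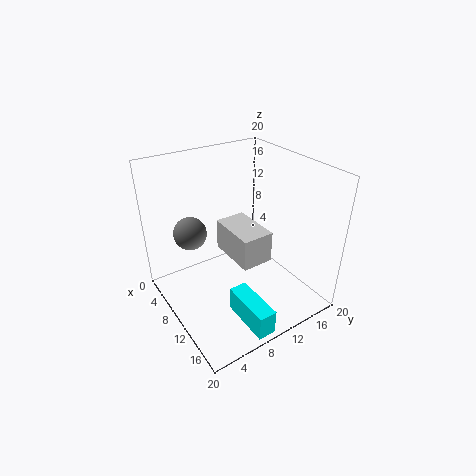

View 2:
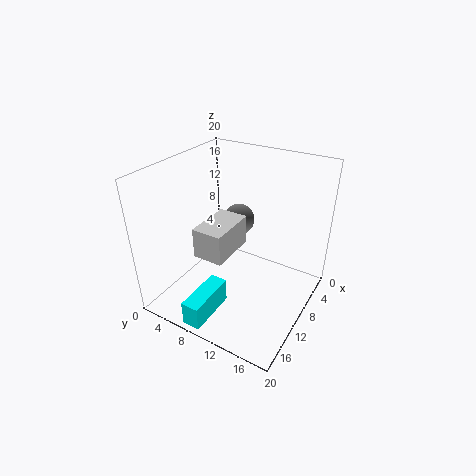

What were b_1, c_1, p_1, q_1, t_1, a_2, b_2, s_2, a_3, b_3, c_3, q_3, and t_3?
b_1 = 7
c_1 = 9.5
p_1 = 6.5
q_1 = 4
t_1 = 4
a_2 = 3
b_2 = 6
s_2 = 2.5
a_3 = 12.5
b_3 = 7
c_3 = 0.5
q_3 = 2.5
t_3 = 3.5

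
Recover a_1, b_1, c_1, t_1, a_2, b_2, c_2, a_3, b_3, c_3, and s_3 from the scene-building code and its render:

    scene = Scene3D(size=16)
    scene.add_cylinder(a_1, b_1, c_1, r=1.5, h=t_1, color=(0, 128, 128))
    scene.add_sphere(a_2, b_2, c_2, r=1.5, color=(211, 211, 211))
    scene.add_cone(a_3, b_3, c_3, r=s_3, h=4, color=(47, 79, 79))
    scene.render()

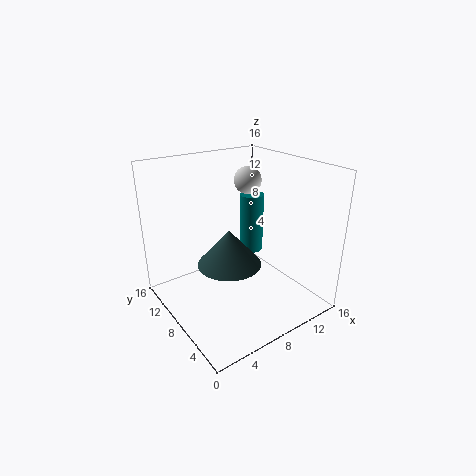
a_1 = 13
b_1 = 12
c_1 = 3.5
t_1 = 7.5
a_2 = 10
b_2 = 9
c_2 = 14
a_3 = 6.5
b_3 = 7.5
c_3 = 5.5
s_3 = 3.5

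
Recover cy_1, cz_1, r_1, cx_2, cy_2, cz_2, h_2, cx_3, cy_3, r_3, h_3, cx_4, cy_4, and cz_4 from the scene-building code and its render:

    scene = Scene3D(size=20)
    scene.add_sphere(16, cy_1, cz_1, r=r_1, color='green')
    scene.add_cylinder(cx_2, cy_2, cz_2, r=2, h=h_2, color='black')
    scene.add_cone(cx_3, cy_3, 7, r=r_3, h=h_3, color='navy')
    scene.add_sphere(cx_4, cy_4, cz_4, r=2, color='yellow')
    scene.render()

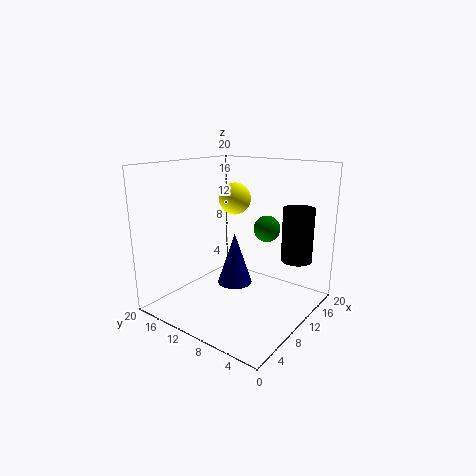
cy_1 = 9, cz_1 = 10, r_1 = 2, cx_2 = 12, cy_2 = 2, cz_2 = 8, h_2 = 7, cx_3 = 4, cy_3 = 6, r_3 = 2, h_3 = 6, cx_4 = 8, cy_4 = 9, cz_4 = 16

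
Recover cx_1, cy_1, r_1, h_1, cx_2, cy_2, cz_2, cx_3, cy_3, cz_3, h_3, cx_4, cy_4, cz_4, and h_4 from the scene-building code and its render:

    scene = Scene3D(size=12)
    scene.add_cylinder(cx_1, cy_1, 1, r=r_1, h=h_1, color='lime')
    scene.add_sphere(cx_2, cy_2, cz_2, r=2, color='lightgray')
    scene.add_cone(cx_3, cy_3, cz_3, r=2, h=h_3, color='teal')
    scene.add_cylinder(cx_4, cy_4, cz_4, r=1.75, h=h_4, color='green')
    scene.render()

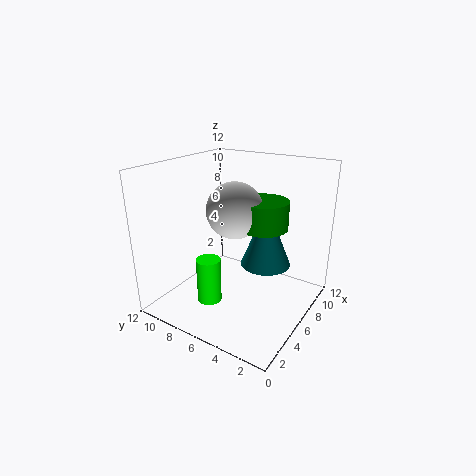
cx_1 = 3.5; cy_1 = 7.25; r_1 = 1; h_1 = 3.75; cx_2 = 3.25; cy_2 = 4.5; cz_2 = 9.5; cx_3 = 6.25; cy_3 = 3.5; cz_3 = 4.25; h_3 = 5; cx_4 = 4.25; cy_4 = 2.75; cz_4 = 8.25; h_4 = 2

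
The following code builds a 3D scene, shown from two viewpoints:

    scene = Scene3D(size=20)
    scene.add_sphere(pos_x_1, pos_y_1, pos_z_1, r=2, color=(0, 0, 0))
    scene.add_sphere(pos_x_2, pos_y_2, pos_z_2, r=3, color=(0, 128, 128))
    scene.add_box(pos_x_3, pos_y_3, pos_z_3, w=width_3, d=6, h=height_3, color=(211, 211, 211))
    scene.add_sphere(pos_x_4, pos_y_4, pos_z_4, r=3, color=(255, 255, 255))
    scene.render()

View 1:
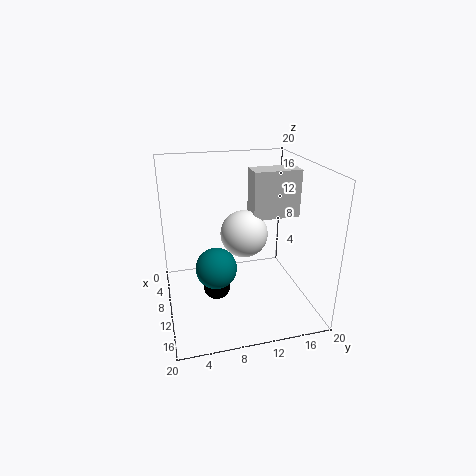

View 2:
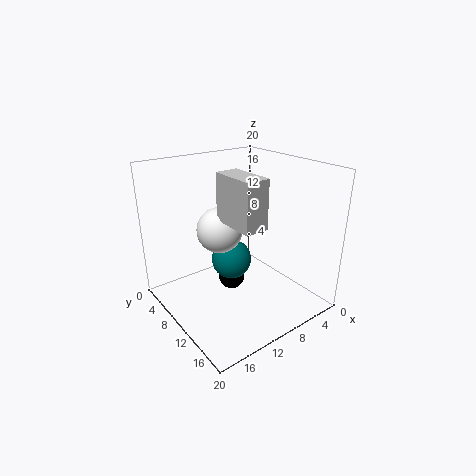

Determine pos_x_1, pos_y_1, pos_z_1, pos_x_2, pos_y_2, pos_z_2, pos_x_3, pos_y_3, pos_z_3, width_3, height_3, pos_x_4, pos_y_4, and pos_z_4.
pos_x_1 = 9; pos_y_1 = 7; pos_z_1 = 2; pos_x_2 = 9; pos_y_2 = 7; pos_z_2 = 5; pos_x_3 = 11; pos_y_3 = 11; pos_z_3 = 14; width_3 = 3; height_3 = 6; pos_x_4 = 13; pos_y_4 = 10; pos_z_4 = 12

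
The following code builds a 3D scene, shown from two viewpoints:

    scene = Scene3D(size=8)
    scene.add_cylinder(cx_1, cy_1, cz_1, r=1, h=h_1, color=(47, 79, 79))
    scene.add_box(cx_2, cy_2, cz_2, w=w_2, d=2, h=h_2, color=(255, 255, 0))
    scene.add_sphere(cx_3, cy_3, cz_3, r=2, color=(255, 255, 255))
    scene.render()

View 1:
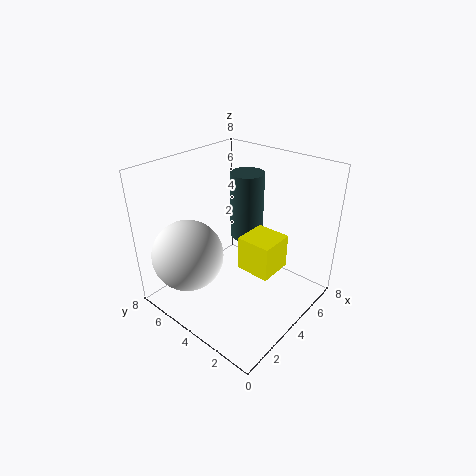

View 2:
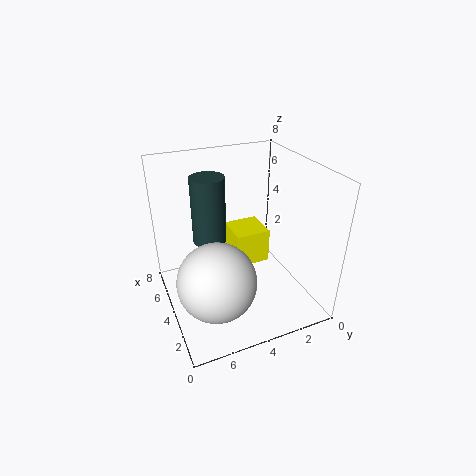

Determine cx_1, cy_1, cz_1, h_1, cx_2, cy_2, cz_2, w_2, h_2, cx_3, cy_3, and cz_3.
cx_1 = 6
cy_1 = 5
cz_1 = 3
h_1 = 4
cx_2 = 4
cy_2 = 2
cz_2 = 2
w_2 = 2
h_2 = 2
cx_3 = 2
cy_3 = 6
cz_3 = 3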